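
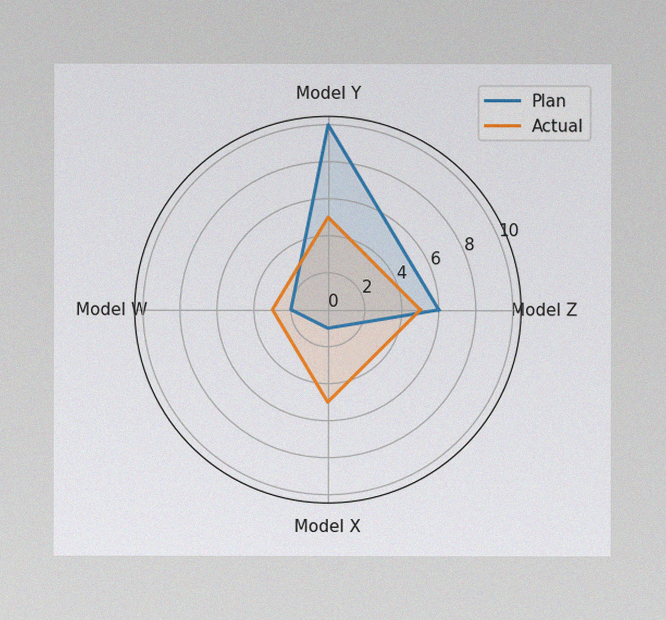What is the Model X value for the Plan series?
1

The image has some photo noise and uneven lighting. On the Model X axis, Plan reaches 1.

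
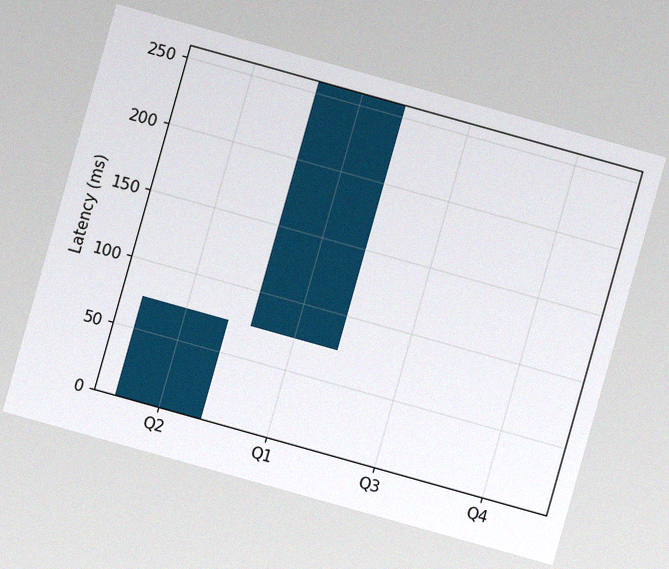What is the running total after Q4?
259ms

The chart is tilted about 16° clockwise, with some photo noise. After Q4 the running total reaches 259ms.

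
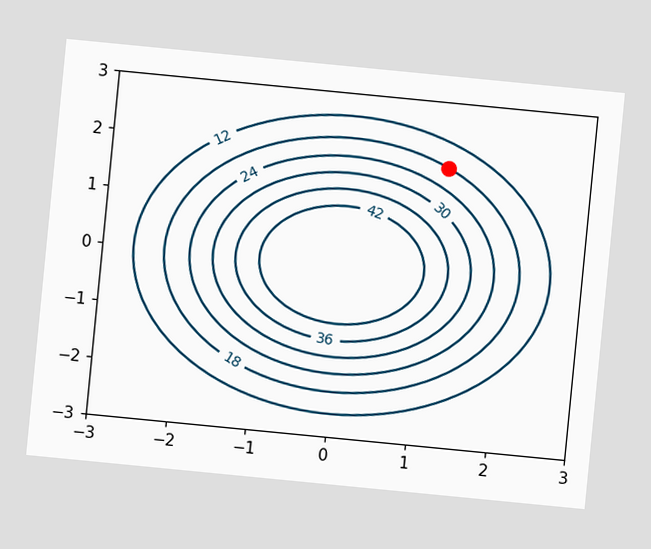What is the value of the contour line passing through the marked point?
18

The chart is tilted about 6° clockwise. The marked point sits on the contour labelled 18.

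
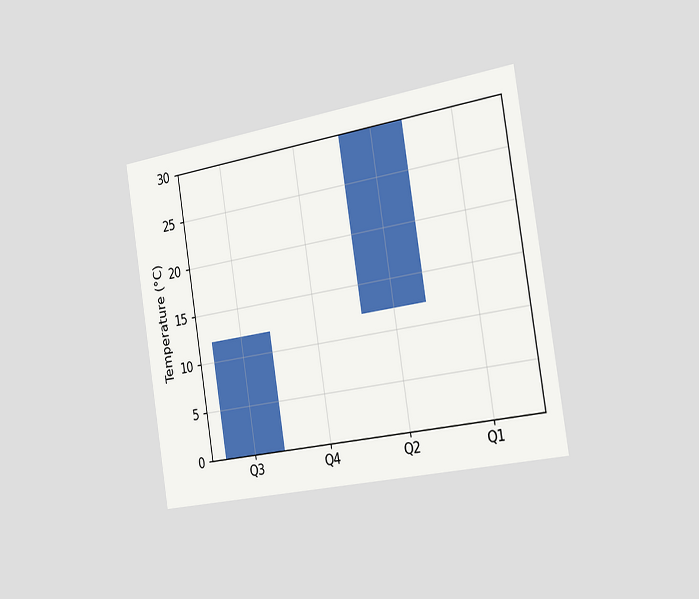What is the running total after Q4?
The chart is tilted about 9° counter-clockwise and viewed slightly from the right. After Q4 the running total reaches 12°C.

12°C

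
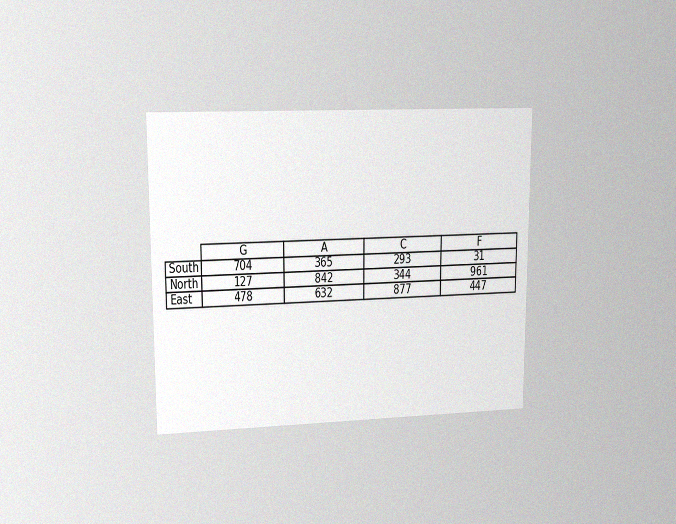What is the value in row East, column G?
478

The chart is viewed at a slight angle, with some photo noise. The (East, G) cell reads 478.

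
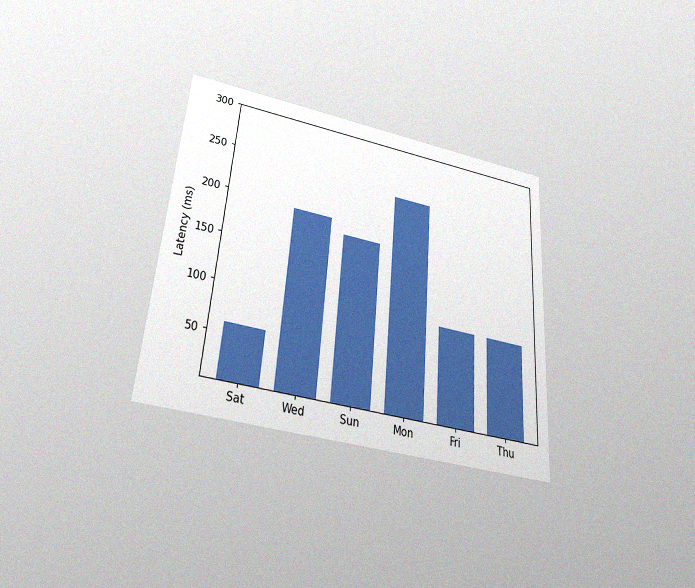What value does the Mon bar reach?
The chart is tilted about 4° clockwise and viewed slightly from below, with some photo noise. Reading along the chart's y-axis, the Mon bar reaches 240ms.

240ms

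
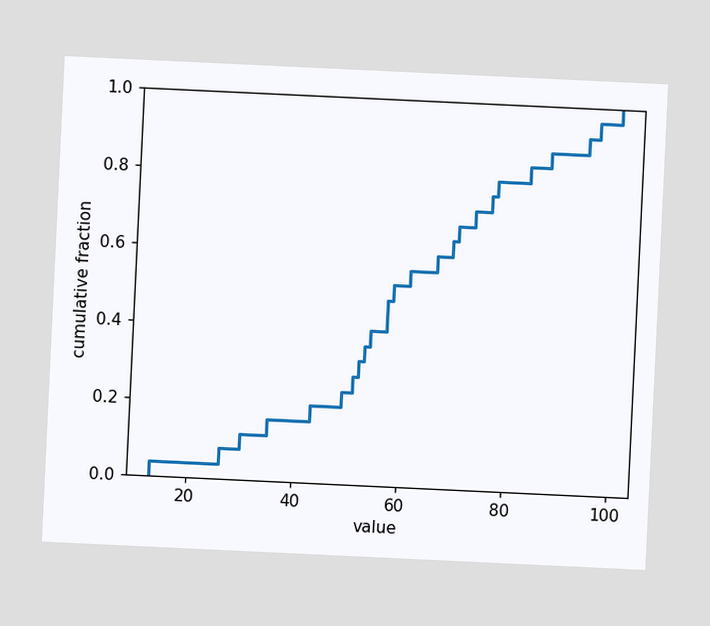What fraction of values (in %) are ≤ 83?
The chart is tilted about 3° clockwise. At x=83 the ECDF step is at 84%.

84%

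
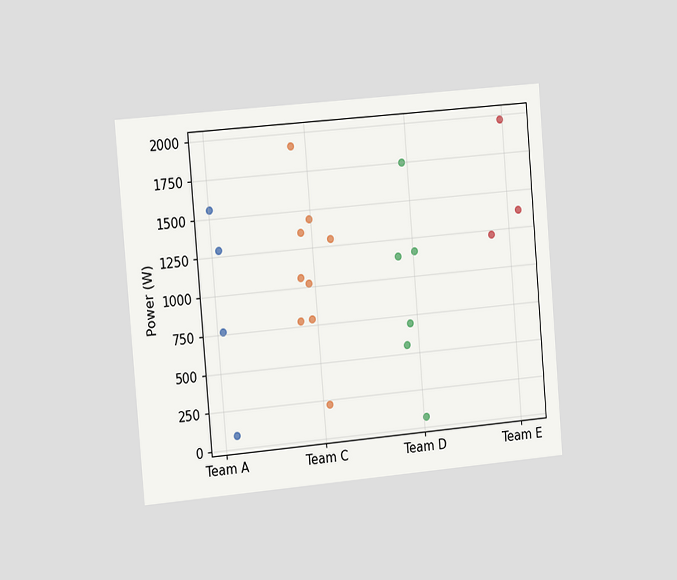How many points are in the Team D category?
The chart is tilted about 5° counter-clockwise and viewed slightly from the left. Counting the markers in the Team D column gives 6.

6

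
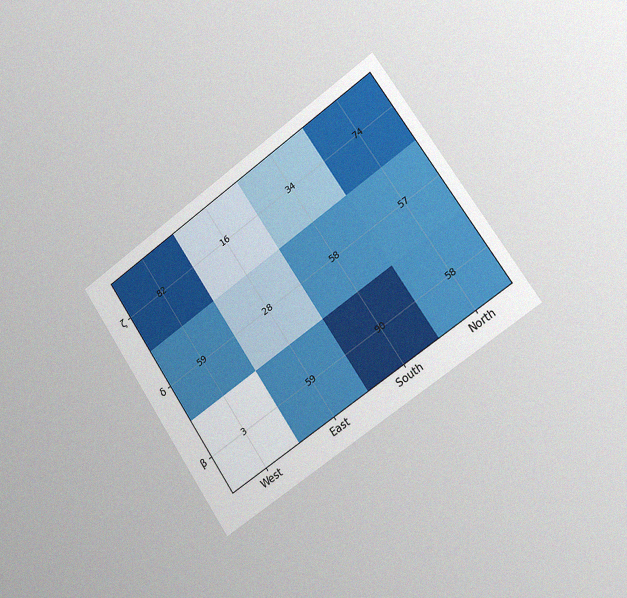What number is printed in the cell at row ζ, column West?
The chart is tilted about 34° counter-clockwise and viewed slightly from the right, with some photo noise. The (ζ, West) cell reads 82.

82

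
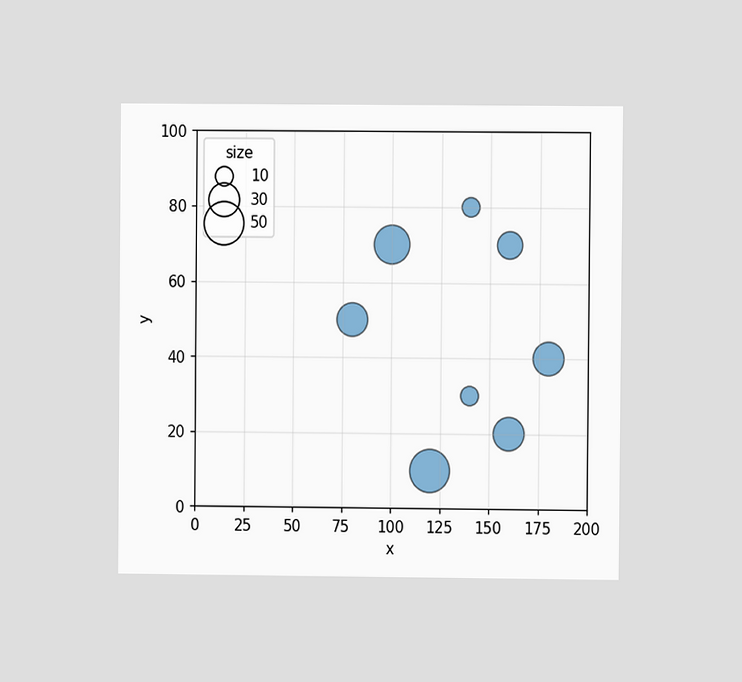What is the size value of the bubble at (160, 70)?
20

The chart is viewed at a slight angle. Matching the bubble at (160, 70) against the size legend gives 20.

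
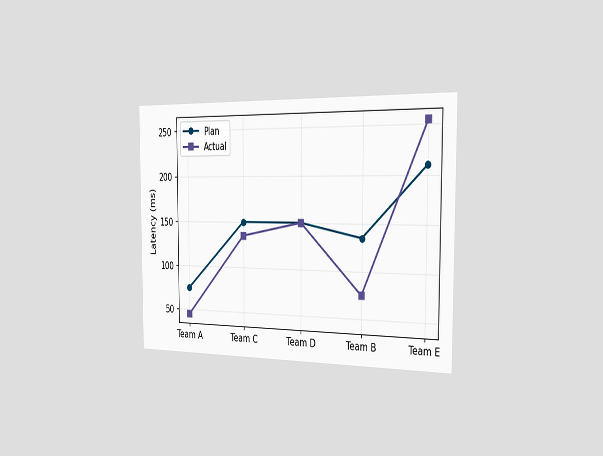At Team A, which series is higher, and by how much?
Plan, by 30ms

The chart is viewed slightly from the right. At Team A, Plan sits above the other line by 30ms.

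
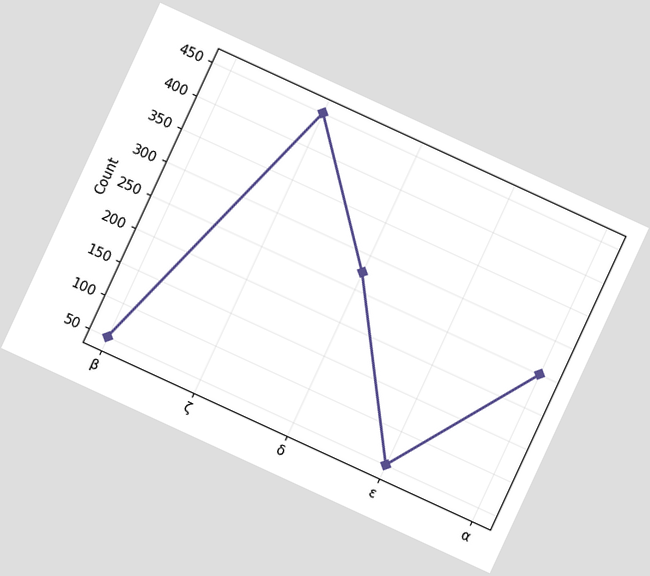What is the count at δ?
The chart is tilted about 25° clockwise. At δ, the line is at 275.

275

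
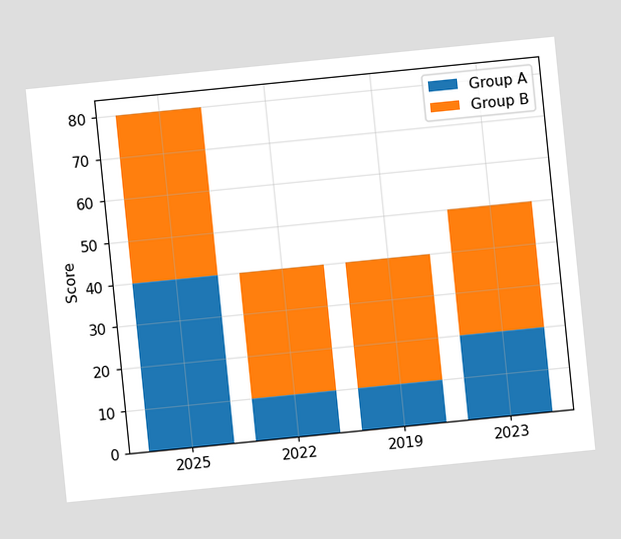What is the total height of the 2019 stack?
40

The chart is tilted about 6° counter-clockwise. The 2019 stack's top reaches 40 on the y-axis.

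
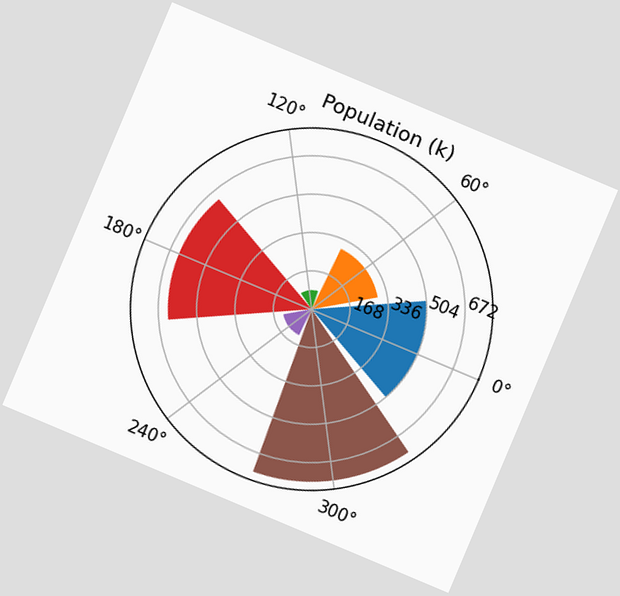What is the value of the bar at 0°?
The chart is tilted about 23° clockwise. The bar at 0° reaches 504k on the radial axis.

504k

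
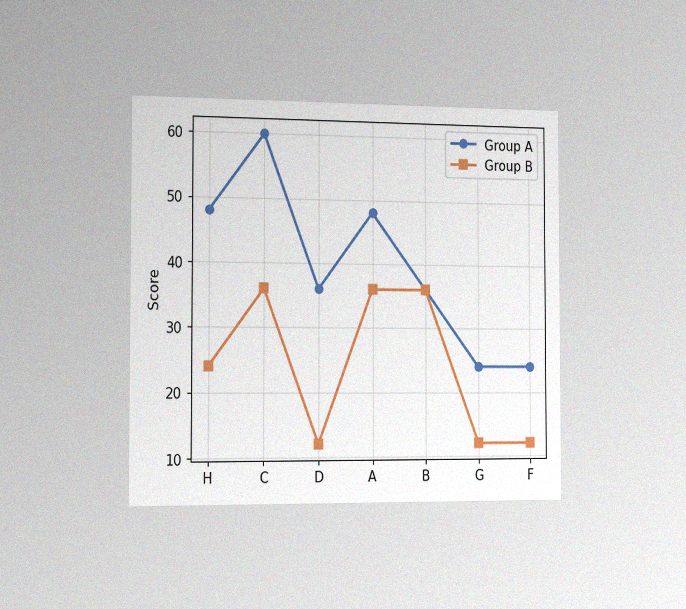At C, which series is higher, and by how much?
Group A, by 24

The chart is viewed slightly from the left, with some photo noise. At C, Group A sits above the other line by 24.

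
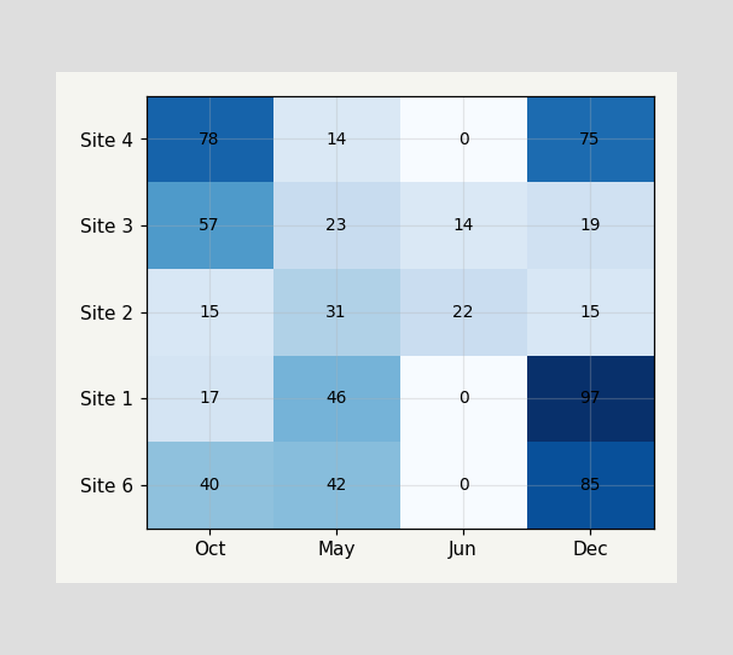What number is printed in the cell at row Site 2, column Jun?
The (Site 2, Jun) cell reads 22.

22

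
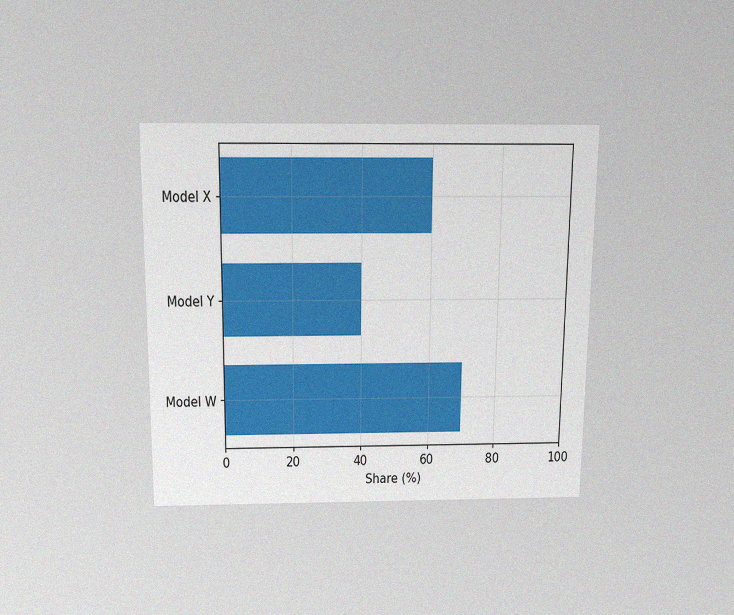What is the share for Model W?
The chart is viewed slightly from above, with some photo noise. Reading along the chart's x-axis, the Model W bar reaches 70%.

70%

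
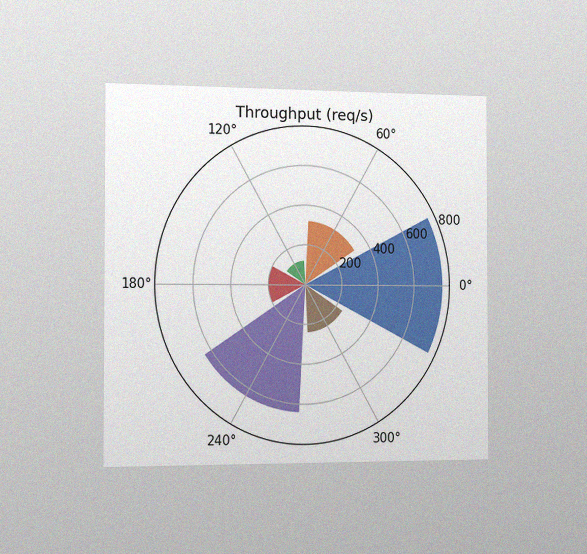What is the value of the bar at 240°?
The chart is viewed slightly from the left, with some photo noise. The bar at 240° reaches 640req/s on the radial axis.

640req/s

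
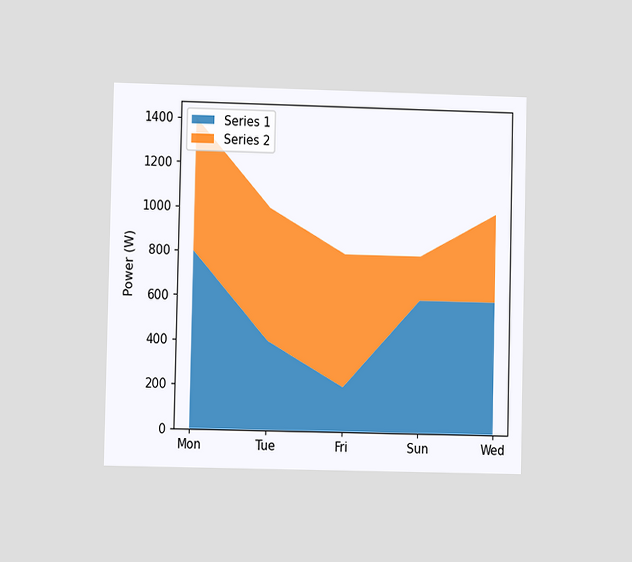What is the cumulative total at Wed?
1000W

The chart is viewed at a slight angle. The stacked total at Wed reaches 1000W.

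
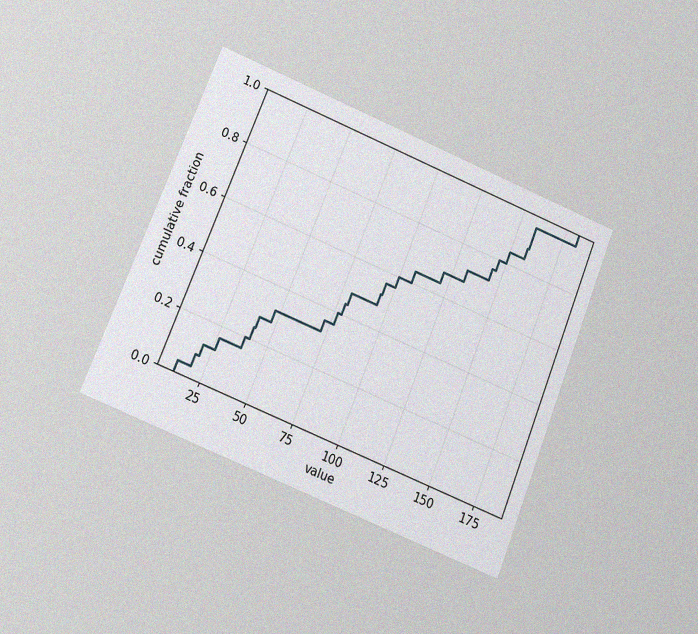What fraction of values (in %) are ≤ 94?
The chart is tilted about 22° clockwise and viewed at a slight angle, with some photo noise. At x=94 the ECDF step is at 52%.

52%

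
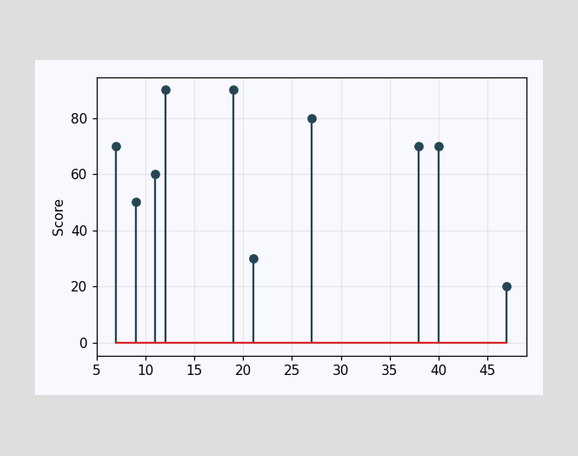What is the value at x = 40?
70

The stem at x=40 reaches 70.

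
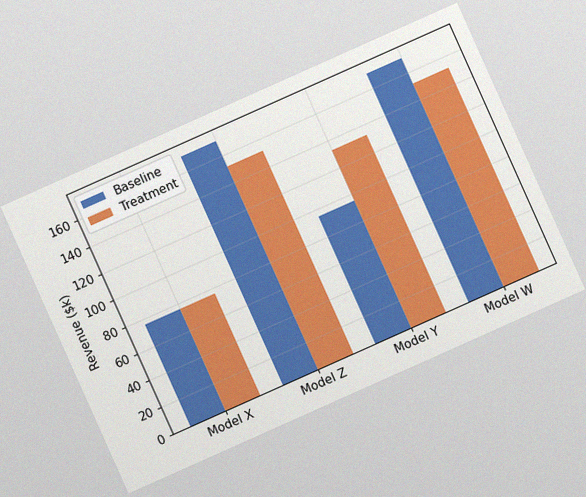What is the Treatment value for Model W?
$152k

The chart is tilted about 24° counter-clockwise, with some photo noise. The Treatment bar at Model W reaches $152k on the y-axis.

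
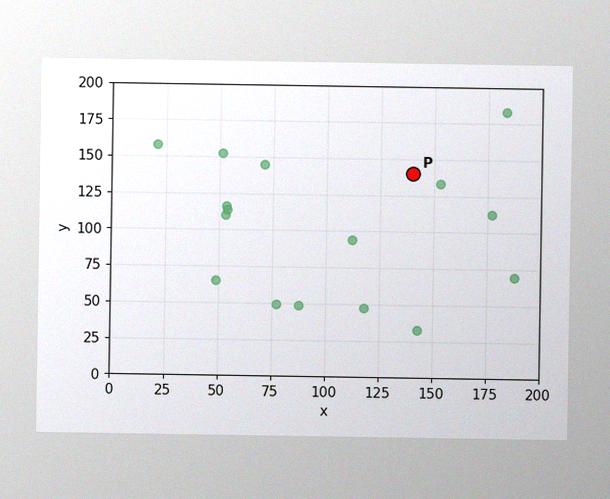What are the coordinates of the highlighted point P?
The image has some photo noise and uneven lighting. Following the gridlines from P to each axis, P sits at (140, 140).

(140, 140)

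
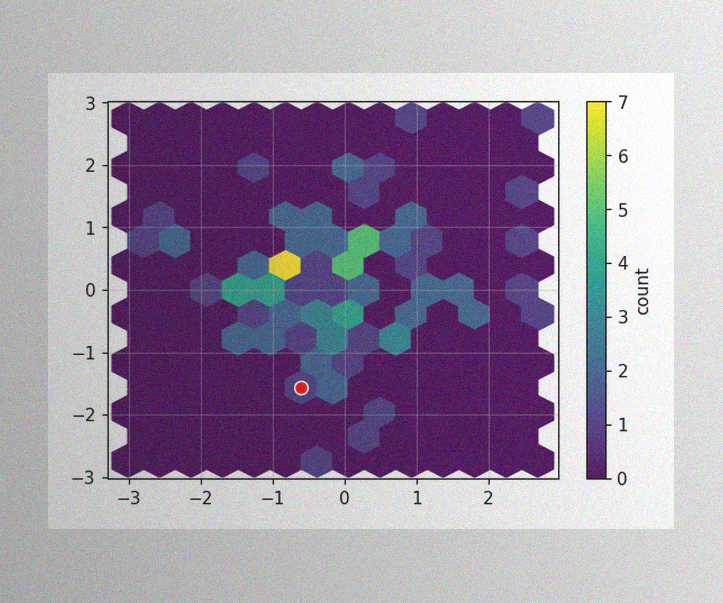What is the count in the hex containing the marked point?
1

The image has some photo noise and uneven lighting. The marked hex reads 1 on the colorbar.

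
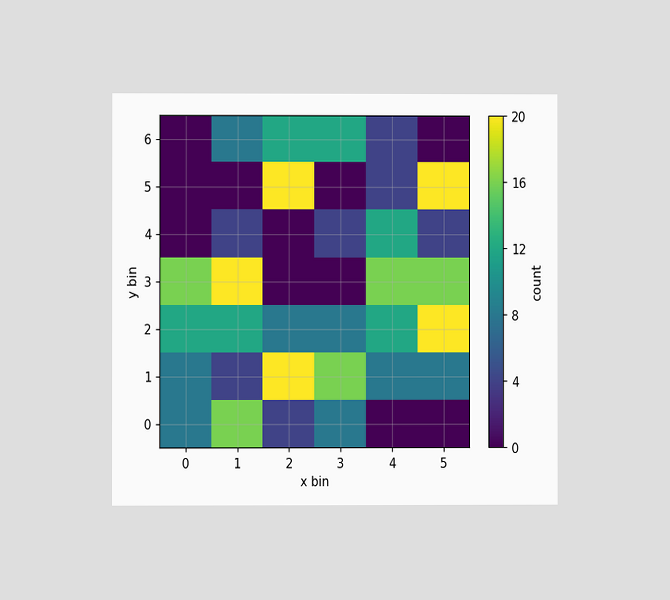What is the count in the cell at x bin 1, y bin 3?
The chart is viewed at a slight angle. Matching the cell (1, 3) against the colorbar gives 20.

20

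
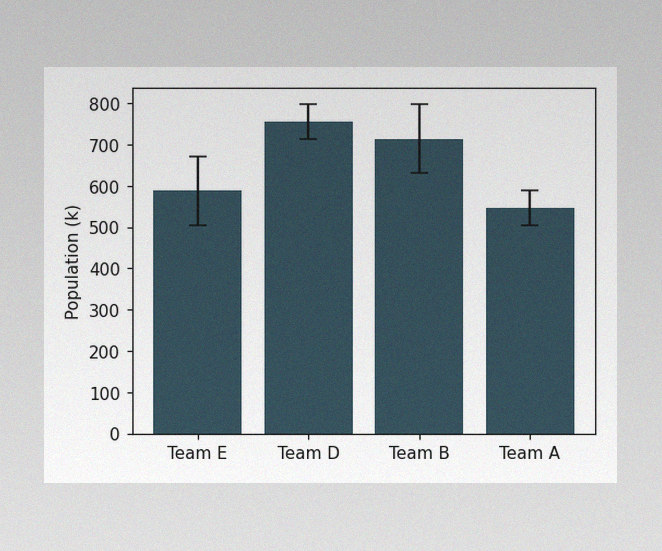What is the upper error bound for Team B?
The image has some photo noise and uneven lighting. The Team B bar's upper whisker reaches 798k.

798k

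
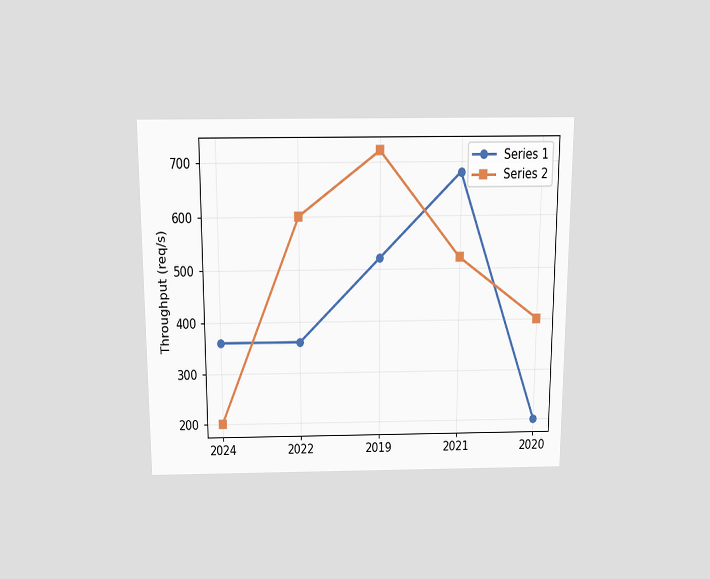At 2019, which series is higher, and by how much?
The chart is viewed slightly from above. At 2019, Series 2 sits above the other line by 200req/s.

Series 2, by 200req/s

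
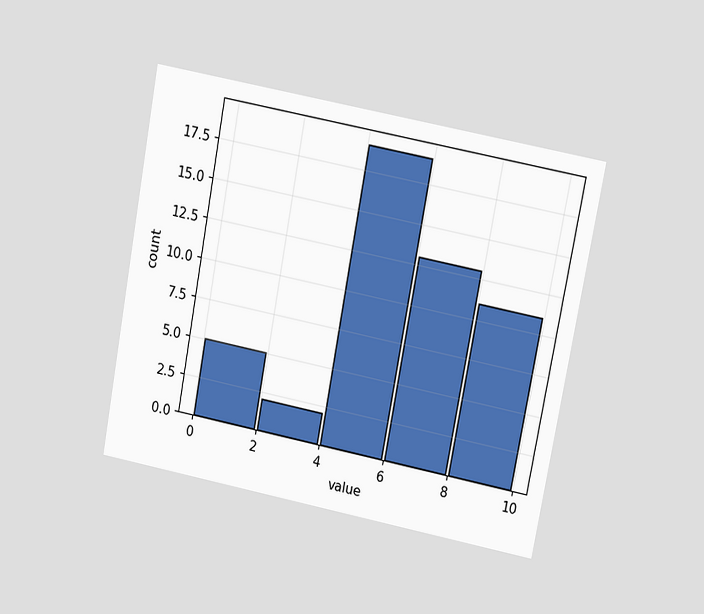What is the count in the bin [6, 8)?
13

The chart is tilted about 11° clockwise and viewed at a slight angle. The [6, 8) bin has height 13.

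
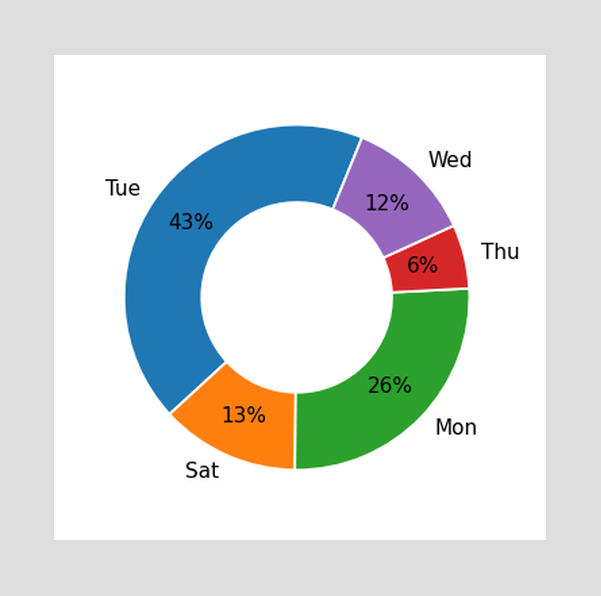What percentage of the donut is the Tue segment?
43%

The Tue segment takes up 43% of the ring.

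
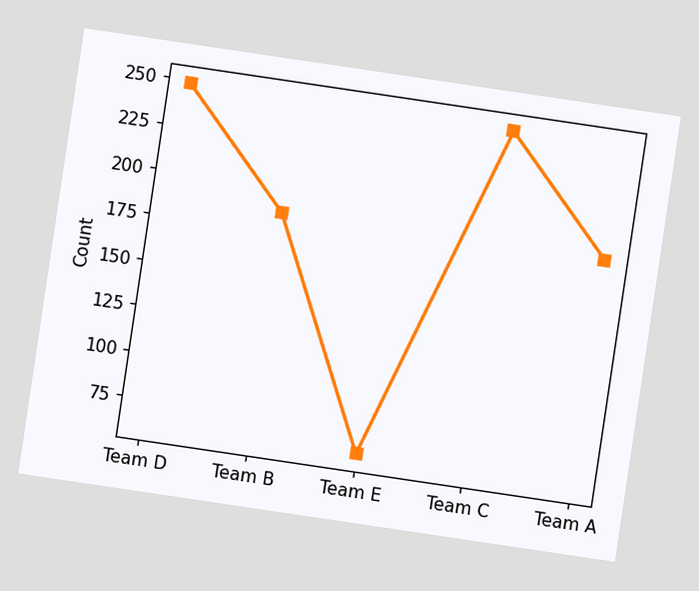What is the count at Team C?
248

The chart is tilted about 8° clockwise. At Team C, the line is at 248.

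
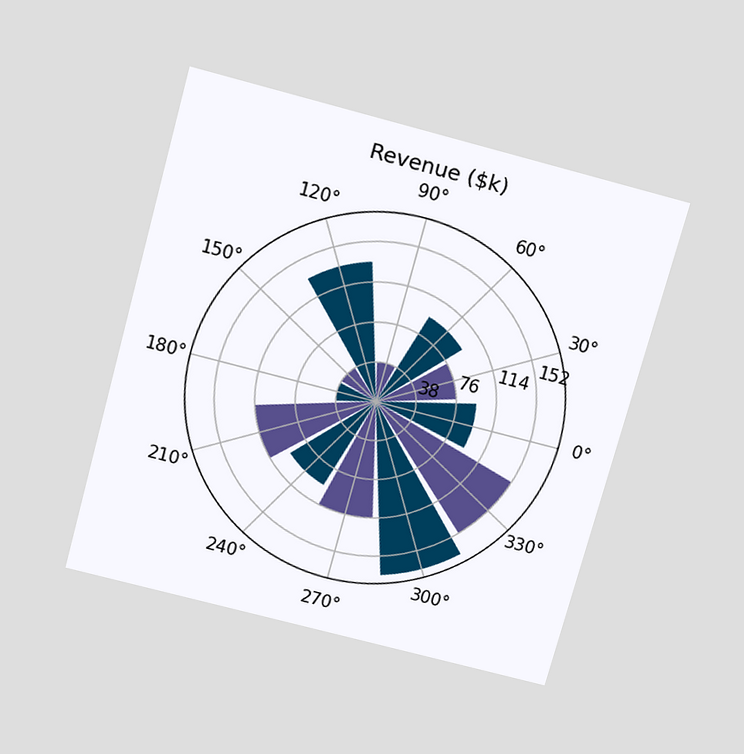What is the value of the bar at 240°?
$95k

The chart is tilted about 15° clockwise and viewed slightly from above. The bar at 240° reaches $95k on the radial axis.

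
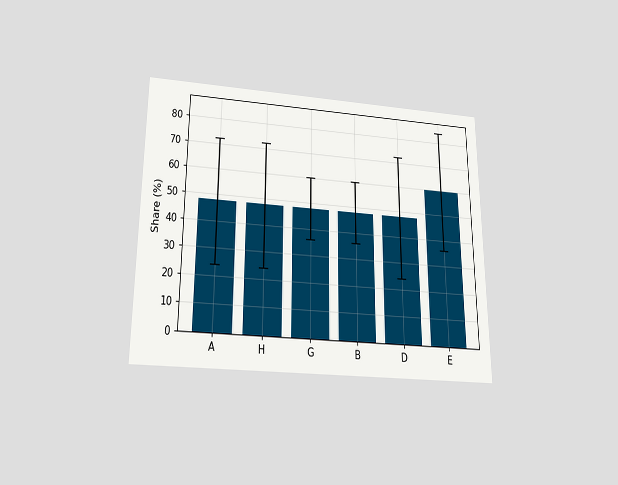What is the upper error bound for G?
60%

The chart is viewed slightly from below. The G bar's upper whisker reaches 60%.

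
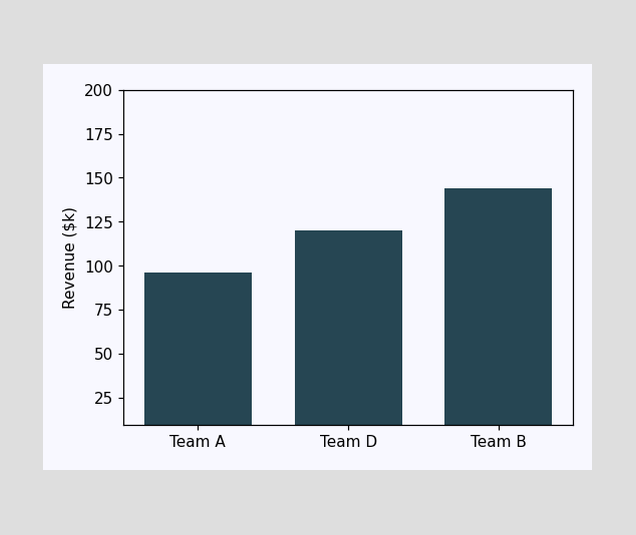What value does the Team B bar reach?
Reading along the chart's y-axis, the Team B bar reaches $144k.

$144k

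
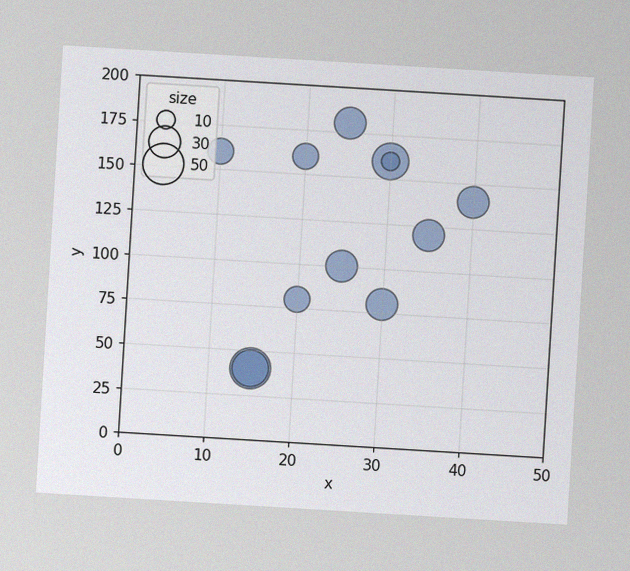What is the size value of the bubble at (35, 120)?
The chart is tilted about 3° clockwise, with some photo noise. Matching the bubble at (35, 120) against the size legend gives 30.

30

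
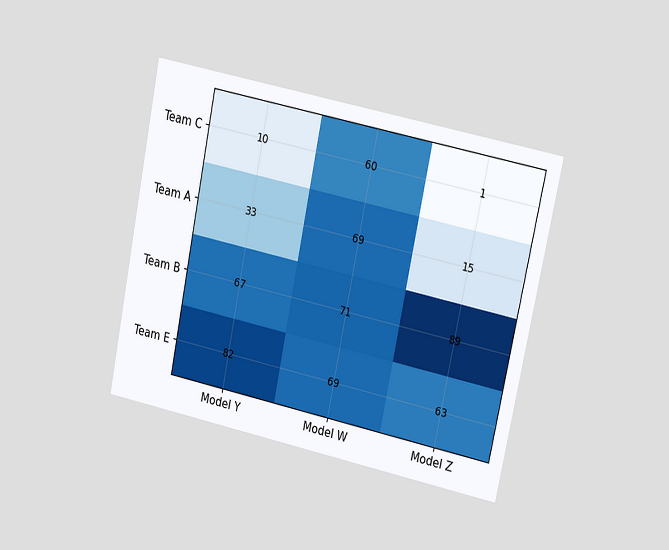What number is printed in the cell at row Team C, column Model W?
The chart is tilted about 12° clockwise and viewed at a slight angle. The (Team C, Model W) cell reads 60.

60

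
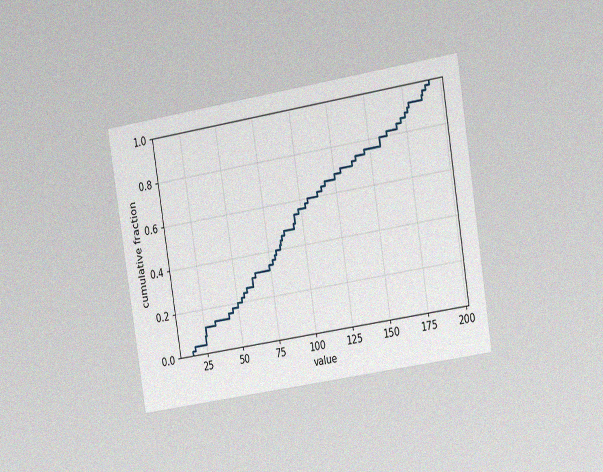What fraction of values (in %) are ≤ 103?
The chart is tilted about 9° counter-clockwise and viewed slightly from the right, with some photo noise. At x=103 the ECDF step is at 58%.

58%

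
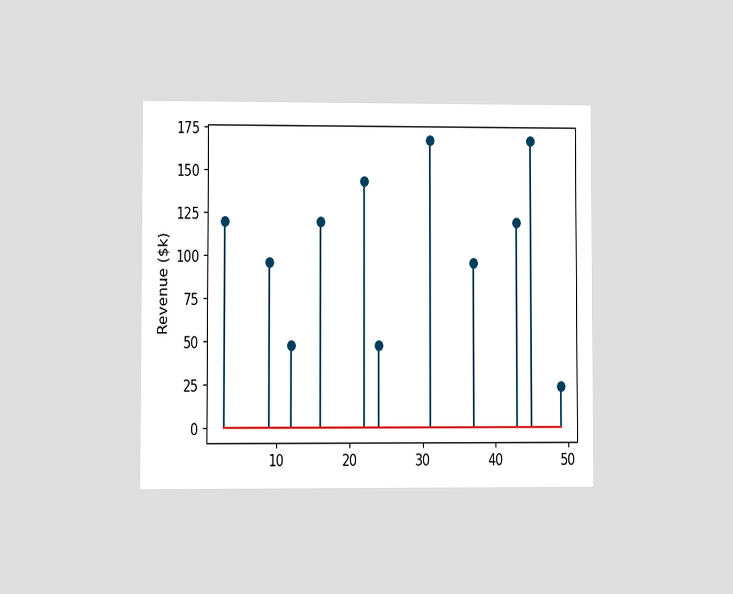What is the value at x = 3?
The chart is viewed at a slight angle. The stem at x=3 reaches $120k.

$120k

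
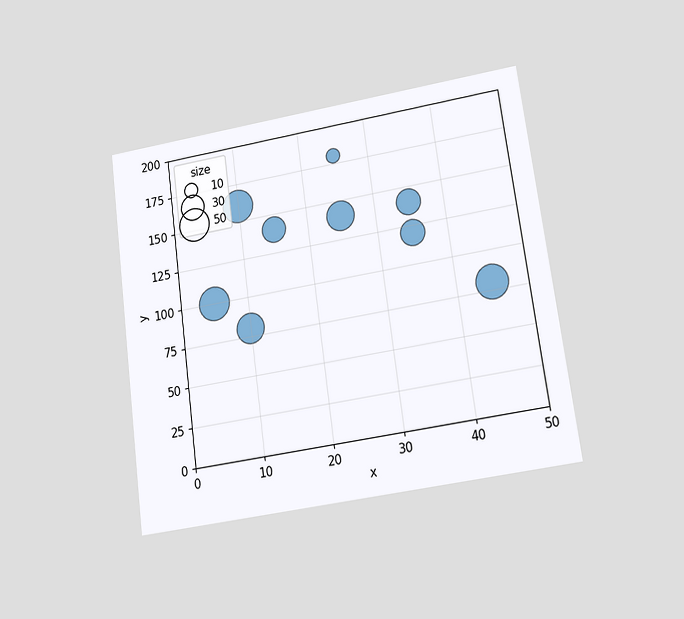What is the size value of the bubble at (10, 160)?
50

The chart is tilted about 8° counter-clockwise and viewed at a slight angle. Matching the bubble at (10, 160) against the size legend gives 50.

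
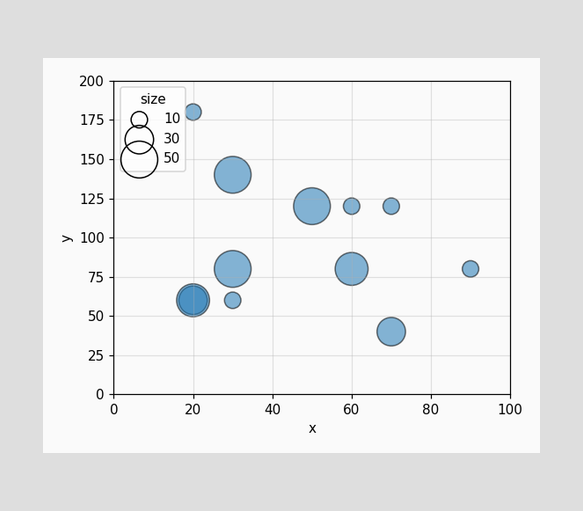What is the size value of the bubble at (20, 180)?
Matching the bubble at (20, 180) against the size legend gives 10.

10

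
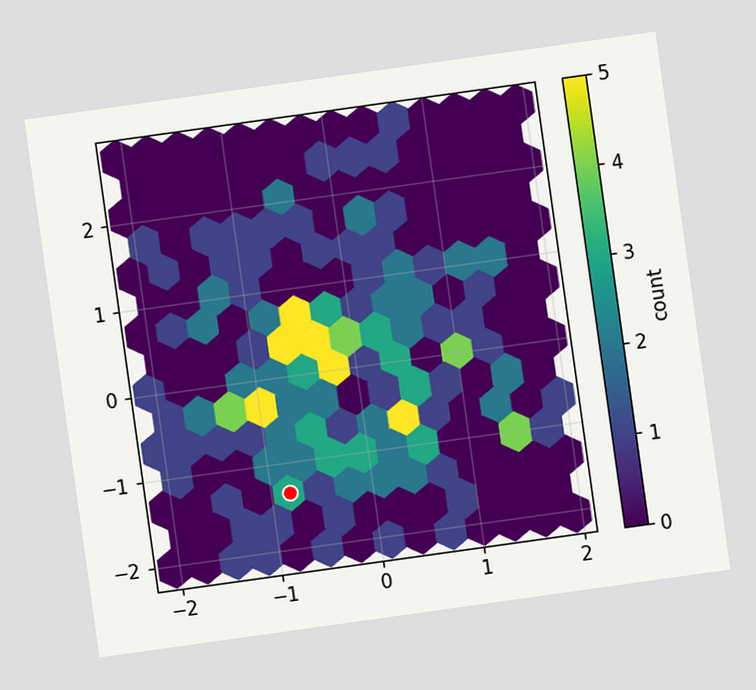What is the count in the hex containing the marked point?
The chart is tilted about 8° counter-clockwise. The marked hex reads 3 on the colorbar.

3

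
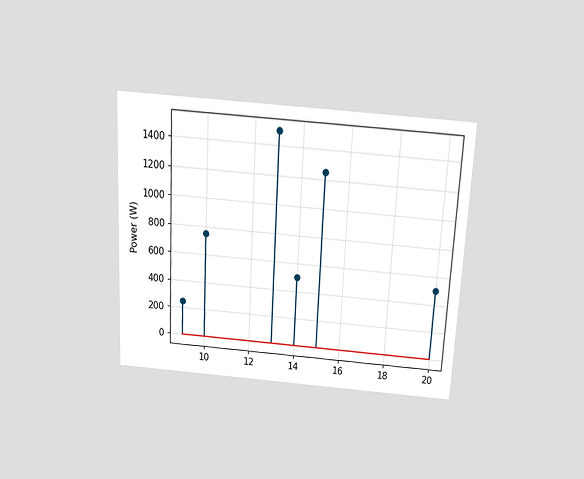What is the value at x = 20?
500W

The chart is tilted about 3° clockwise and viewed slightly from above. The stem at x=20 reaches 500W.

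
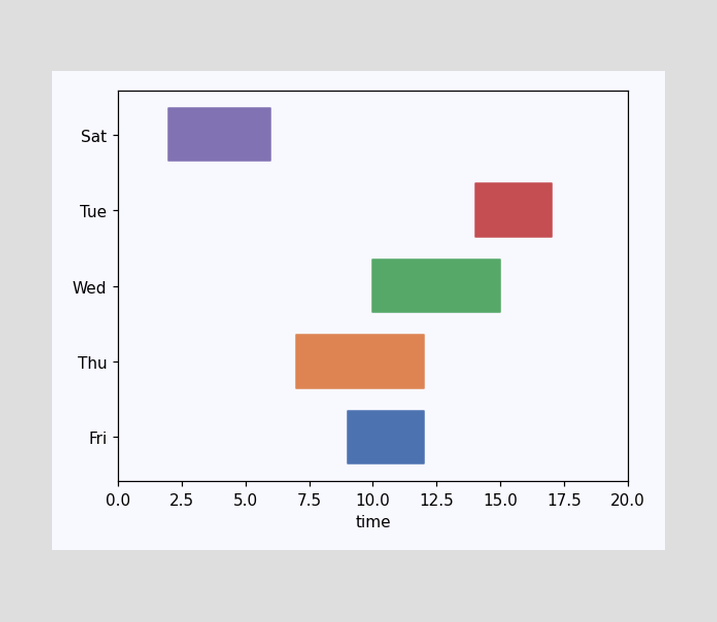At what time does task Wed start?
The Wed bar begins at t=10.

10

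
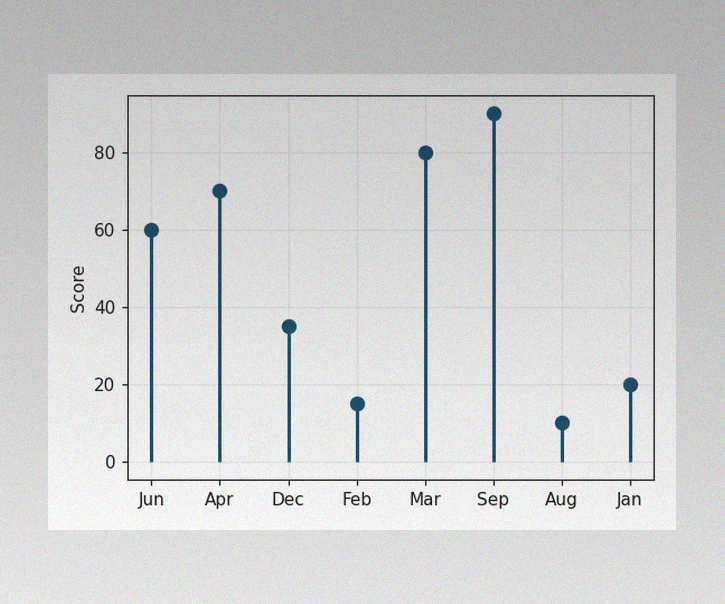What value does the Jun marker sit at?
The image has some photo noise and uneven lighting. The Jun marker sits at 60.

60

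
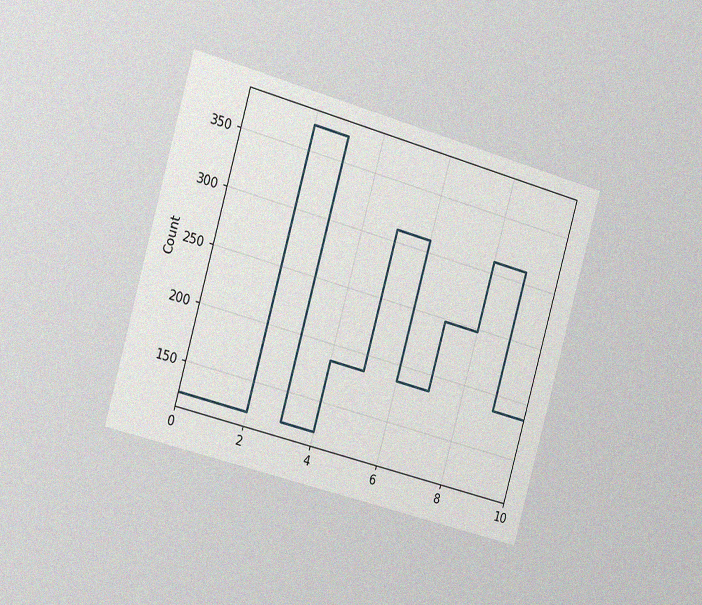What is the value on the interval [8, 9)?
The chart is tilted about 16° clockwise and viewed slightly from the left, with some photo noise. On [8, 9) the step sits at 310.

310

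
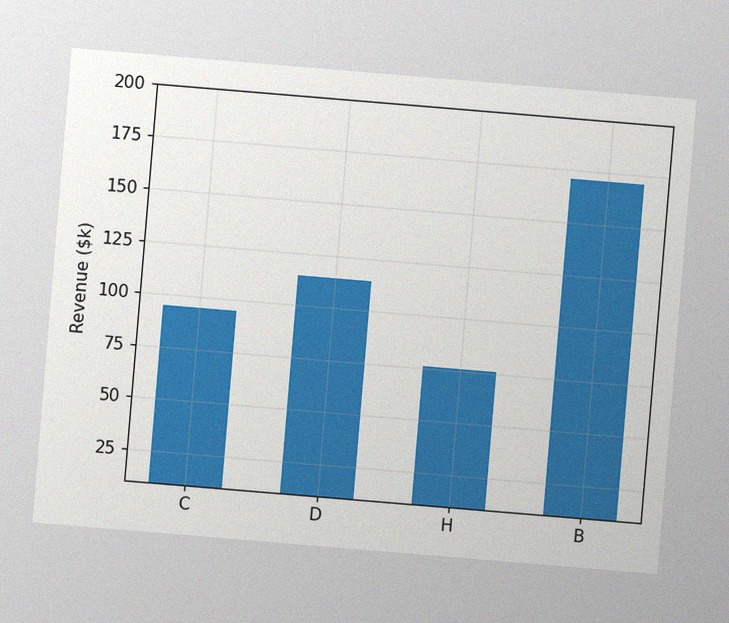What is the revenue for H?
$76k

The chart is tilted about 5° clockwise, with some photo noise. Reading along the chart's y-axis, the H bar reaches $76k.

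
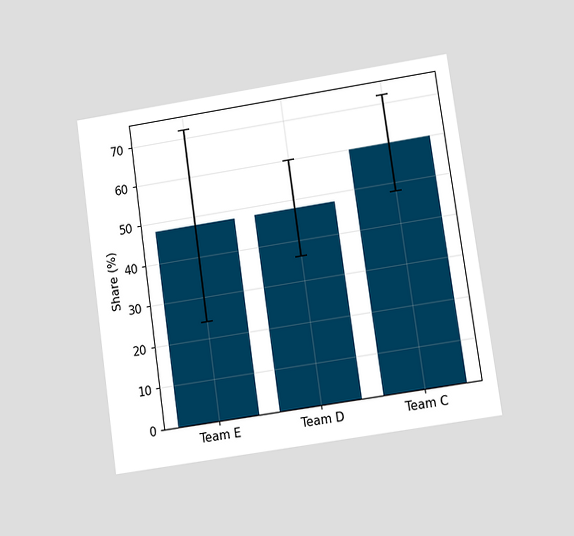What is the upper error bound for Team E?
72%

The chart is tilted about 8° counter-clockwise and viewed at a slight angle. The Team E bar's upper whisker reaches 72%.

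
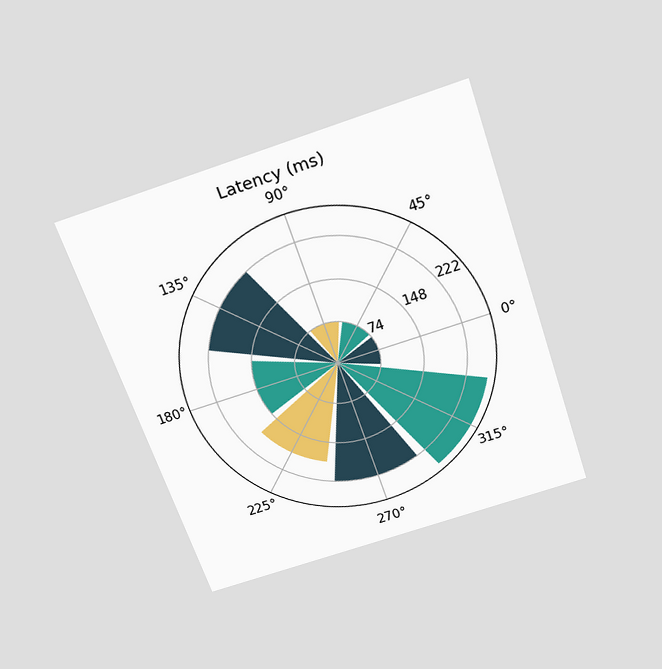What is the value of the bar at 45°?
74ms

The chart is tilted about 19° counter-clockwise and viewed slightly from above. The bar at 45° reaches 74ms on the radial axis.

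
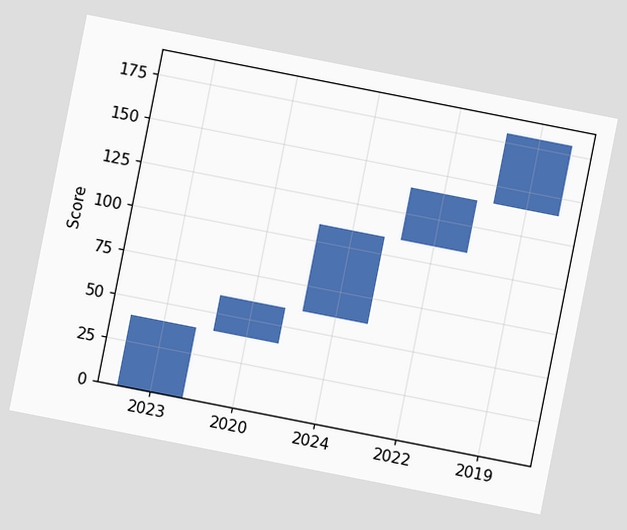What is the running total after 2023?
40

The chart is tilted about 11° clockwise. After 2023 the running total reaches 40.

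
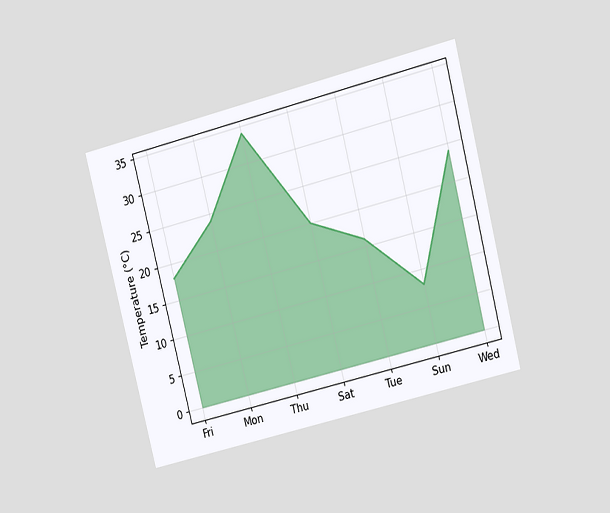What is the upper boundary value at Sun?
The chart is tilted about 14° counter-clockwise and viewed at a slight angle. At Sun the upper boundary is at 8°C.

8°C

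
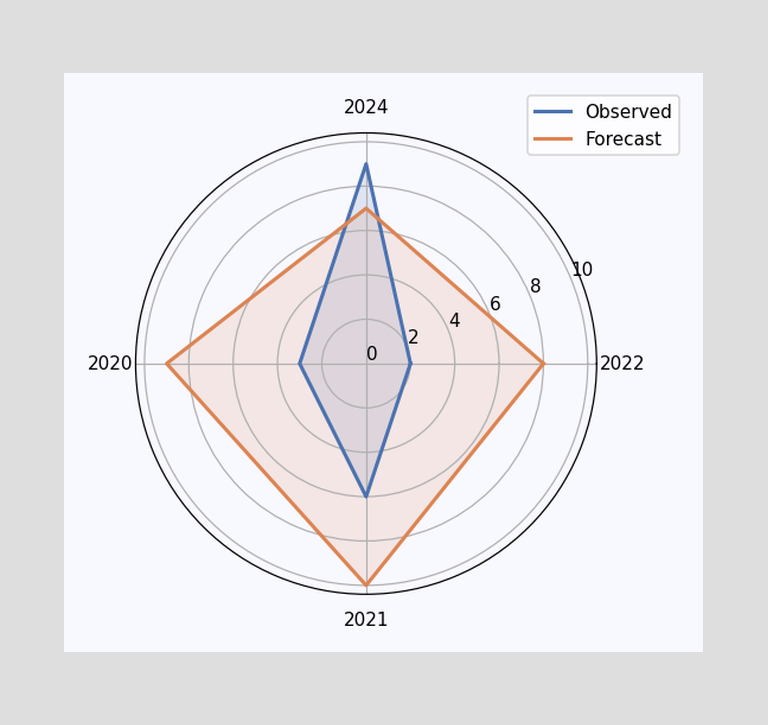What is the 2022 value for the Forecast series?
On the 2022 axis, Forecast reaches 8.

8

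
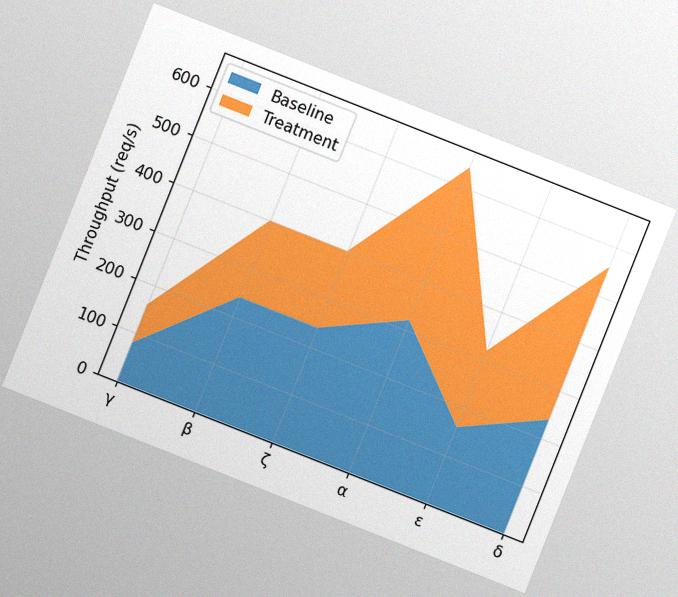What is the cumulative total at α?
The chart is tilted about 22° clockwise, with some photo noise. The stacked total at α reaches 640req/s.

640req/s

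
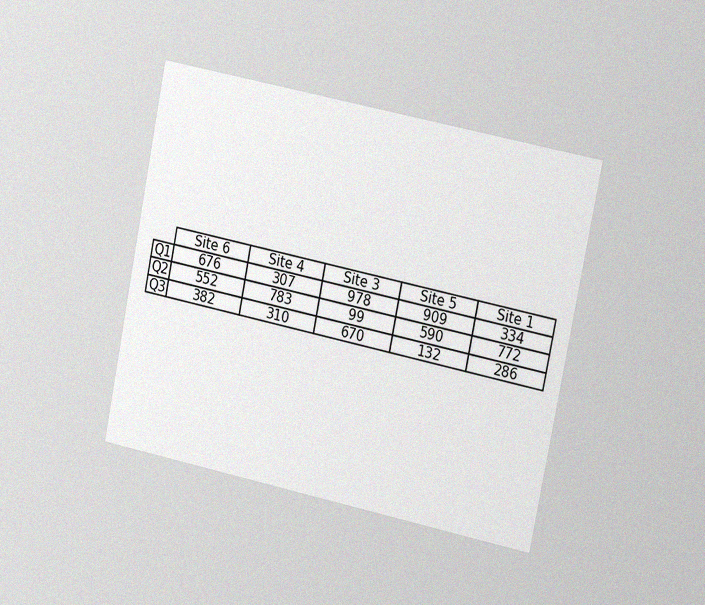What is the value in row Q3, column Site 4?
310

The chart is tilted about 11° clockwise and viewed slightly from the right, with some photo noise. The (Q3, Site 4) cell reads 310.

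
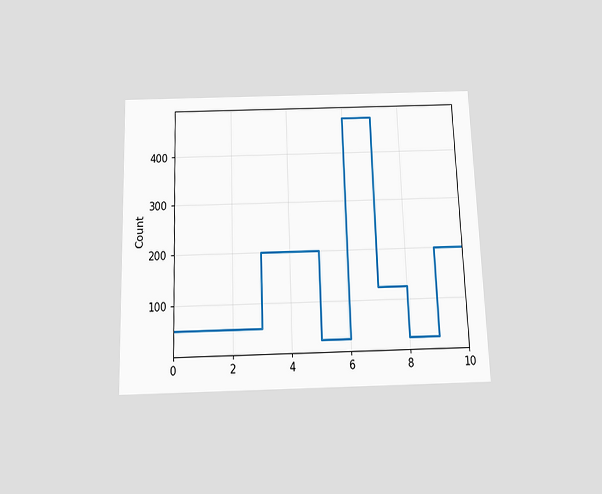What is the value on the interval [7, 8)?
125

The chart is viewed slightly from below. On [7, 8) the step sits at 125.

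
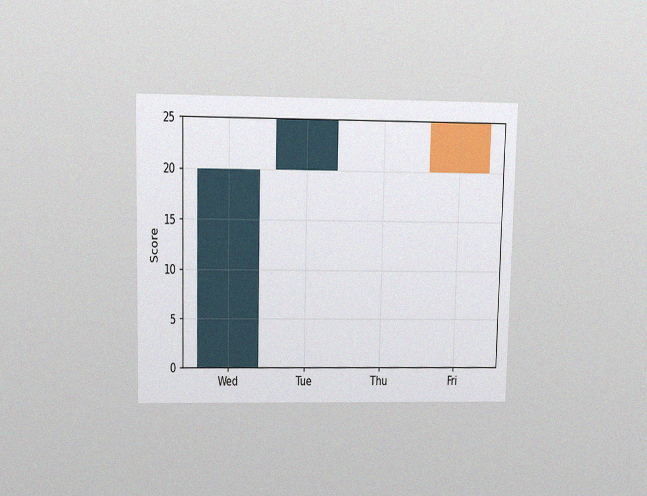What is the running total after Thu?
25

The chart is viewed slightly from above, with some photo noise. After Thu the running total reaches 25.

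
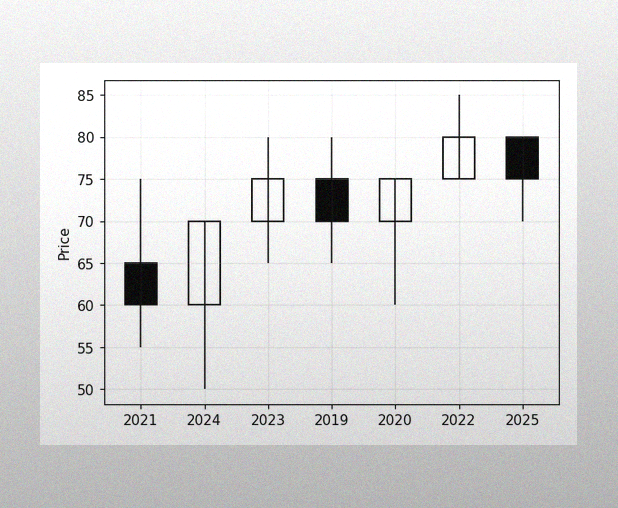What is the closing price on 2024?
The image has some photo noise and uneven lighting. The 2024 candle closes at 70.

70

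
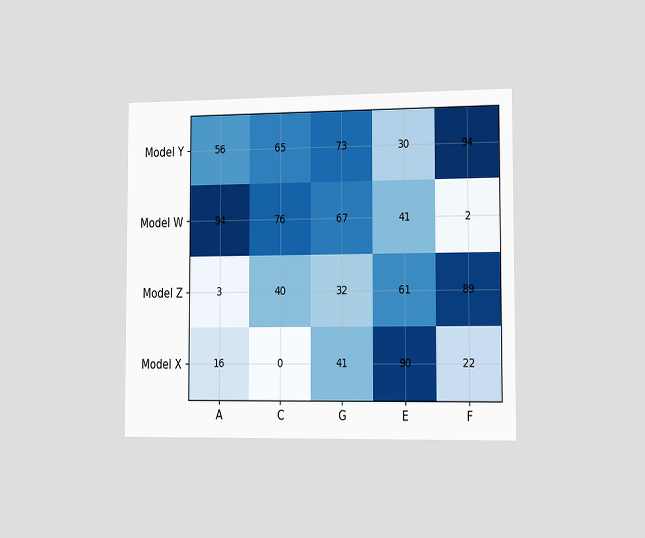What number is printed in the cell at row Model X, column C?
The chart is viewed slightly from the right. The (Model X, C) cell reads 0.

0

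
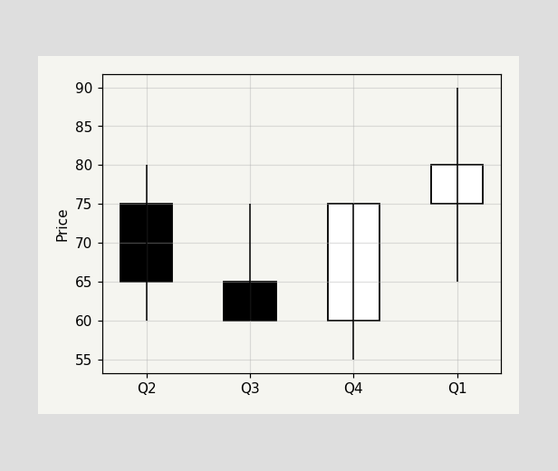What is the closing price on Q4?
75

The Q4 candle closes at 75.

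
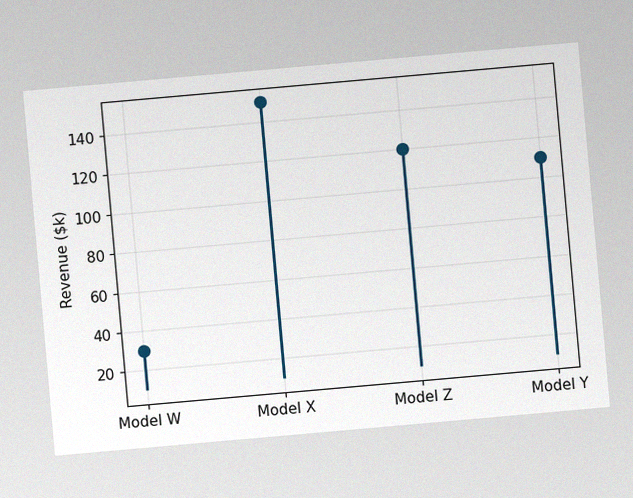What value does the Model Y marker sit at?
$110k

The chart is tilted about 5° counter-clockwise, with some photo noise. The Model Y marker sits at $110k.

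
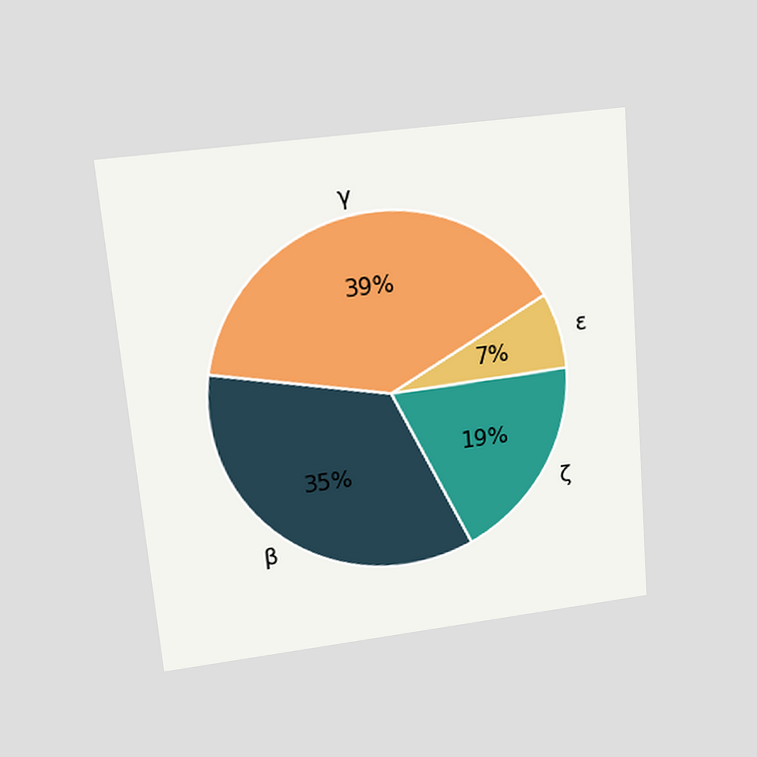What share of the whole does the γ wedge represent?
The chart is tilted about 5° counter-clockwise and viewed slightly from above. The γ slice takes up 39% of the pie.

39%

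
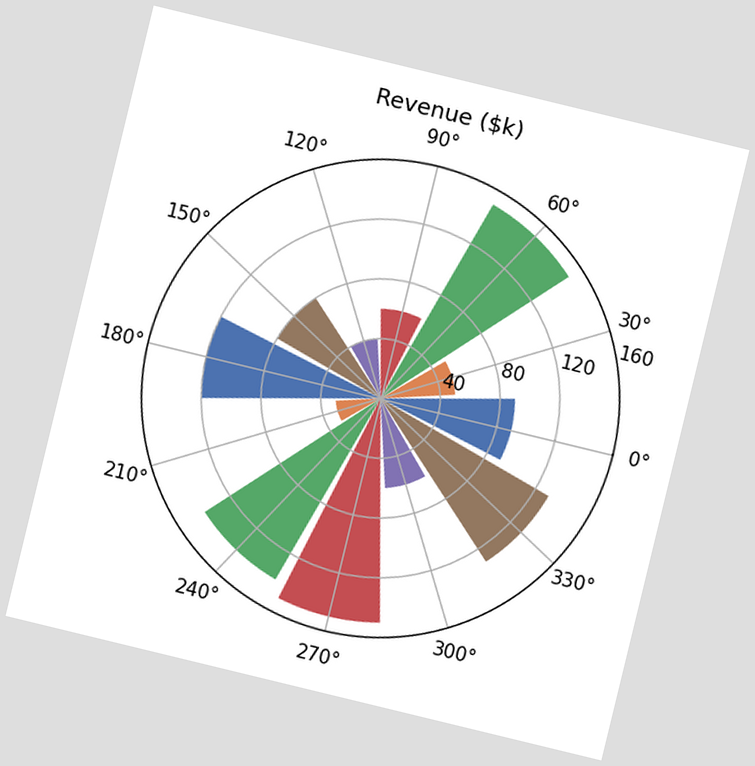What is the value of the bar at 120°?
$40k

The chart is tilted about 14° clockwise. The bar at 120° reaches $40k on the radial axis.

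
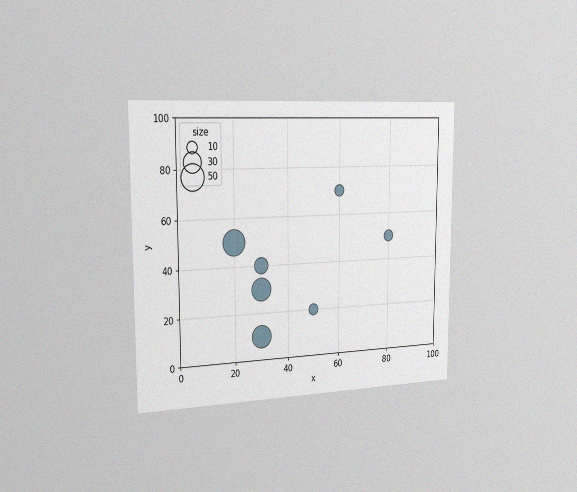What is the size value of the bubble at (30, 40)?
20

The chart is viewed slightly from the left, with some photo noise. Matching the bubble at (30, 40) against the size legend gives 20.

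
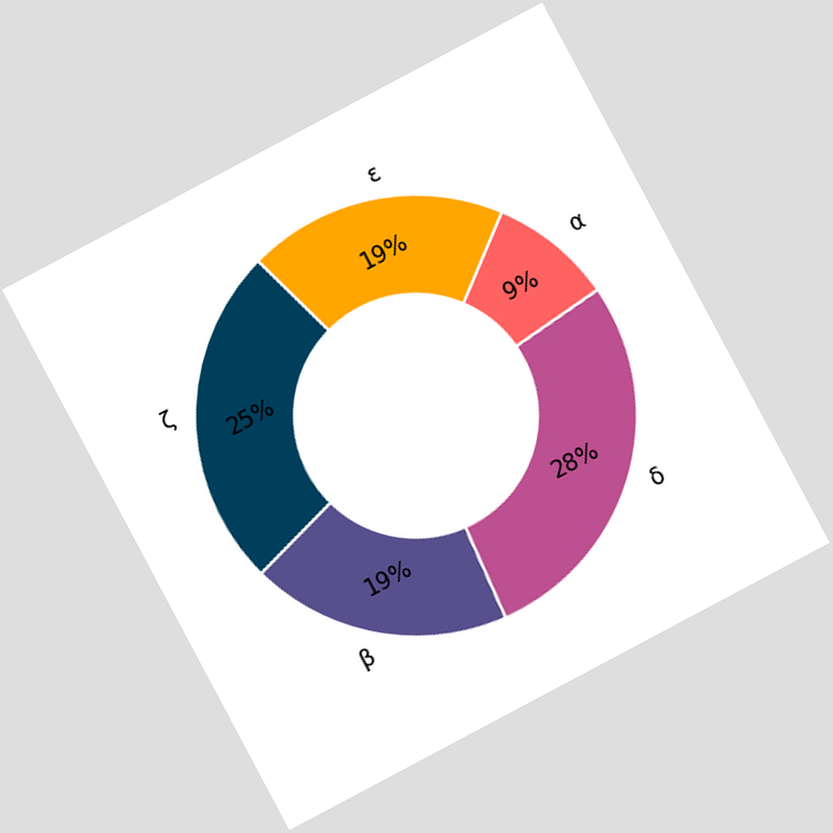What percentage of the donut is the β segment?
The chart is tilted about 28° counter-clockwise. The β segment takes up 19% of the ring.

19%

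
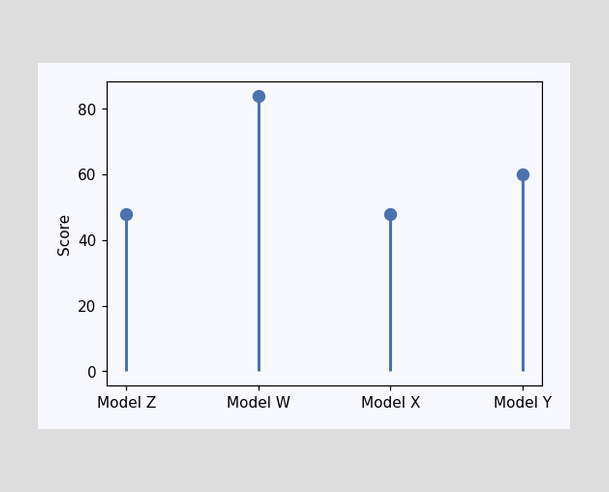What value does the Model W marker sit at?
The Model W marker sits at 84.

84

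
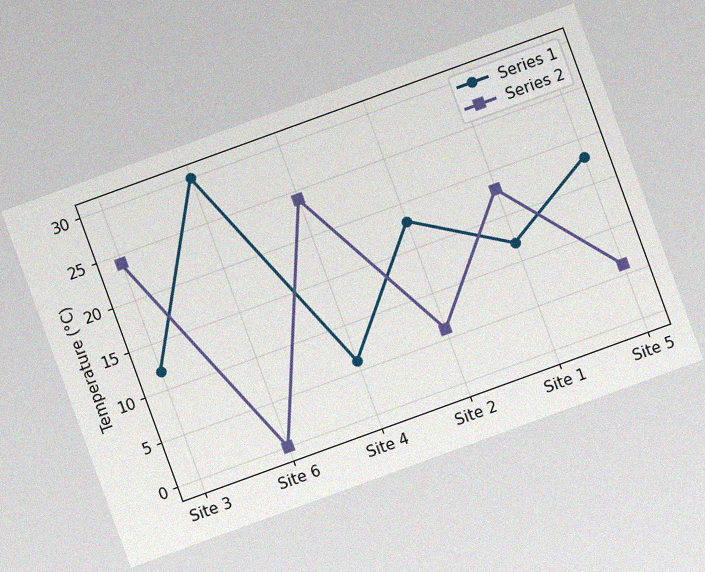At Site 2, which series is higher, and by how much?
Series 1, by 12°C

The chart is tilted about 20° counter-clockwise, with some photo noise. At Site 2, Series 1 sits above the other line by 12°C.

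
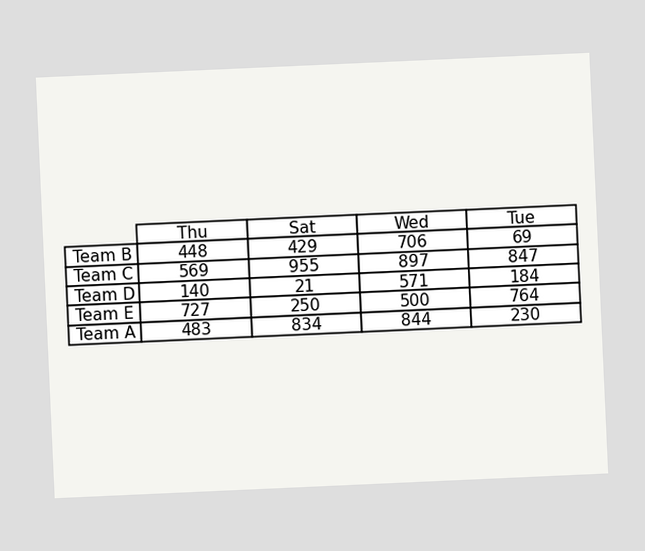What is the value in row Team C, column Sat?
955

The chart is tilted about 3° counter-clockwise. The (Team C, Sat) cell reads 955.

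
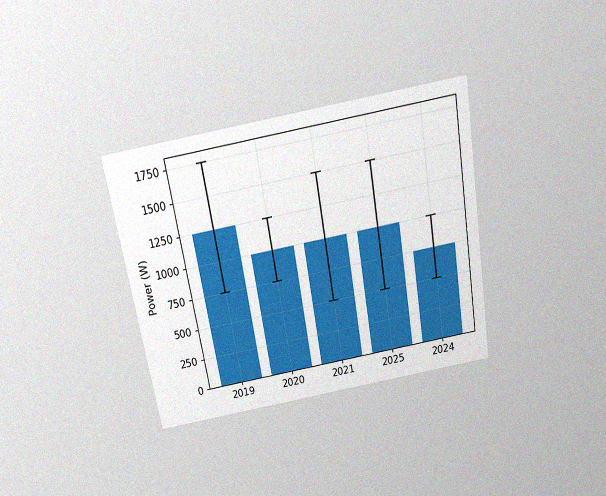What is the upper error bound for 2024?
The chart is tilted about 10° counter-clockwise and viewed slightly from above, with some photo noise. The 2024 bar's upper whisker reaches 1000W.

1000W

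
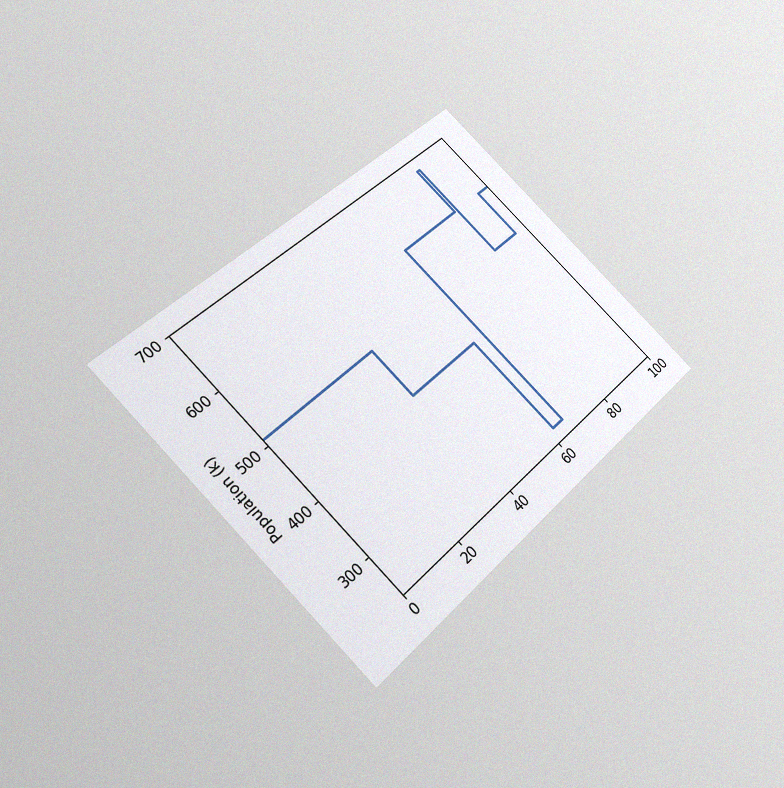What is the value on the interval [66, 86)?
595k

The chart is tilted about 45° counter-clockwise and viewed slightly from below, with some photo noise. On [66, 86) the step sits at 595k.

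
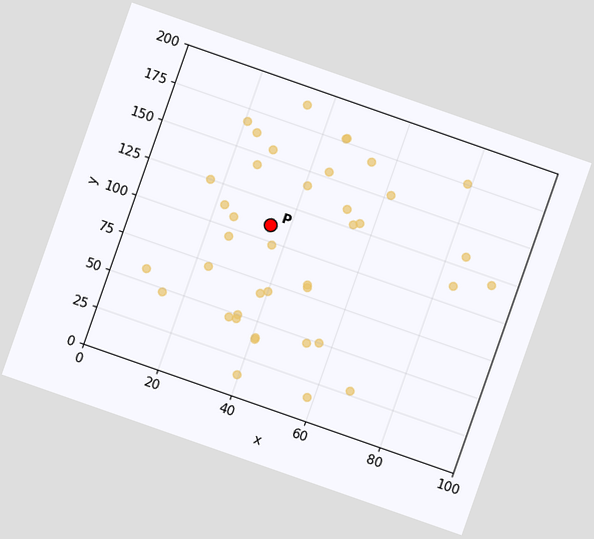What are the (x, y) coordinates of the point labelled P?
The chart is tilted about 19° clockwise. Following the gridlines from P to each axis, P sits at (35, 110).

(35, 110)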